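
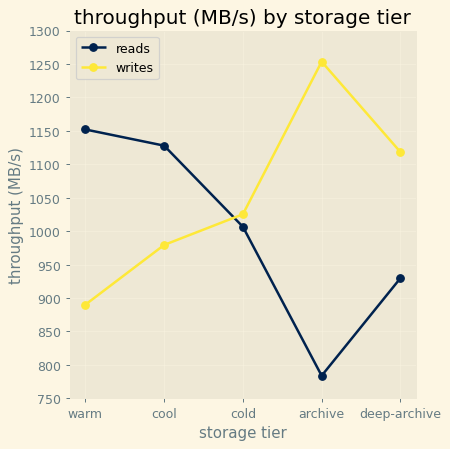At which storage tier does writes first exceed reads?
cold

cool: writes ≈ 1000 vs reads ≈ 1150 (not yet); cold: writes ≈ 1050 vs reads ≈ 1000 (first crossover).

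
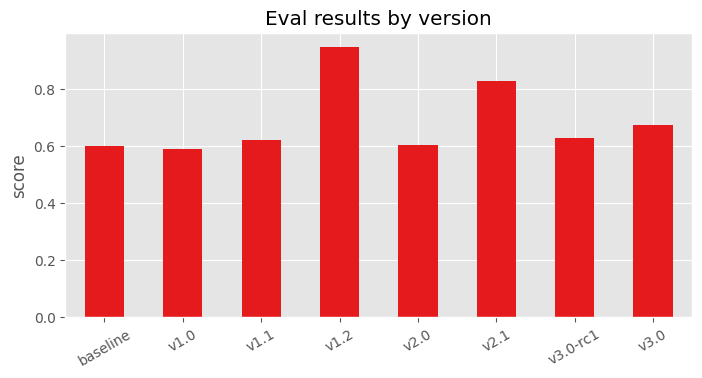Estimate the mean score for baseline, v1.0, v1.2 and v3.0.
(0.6 + 0.6 + 0.9 + 0.7) / 4 ≈ 0.7.

≈ 0.7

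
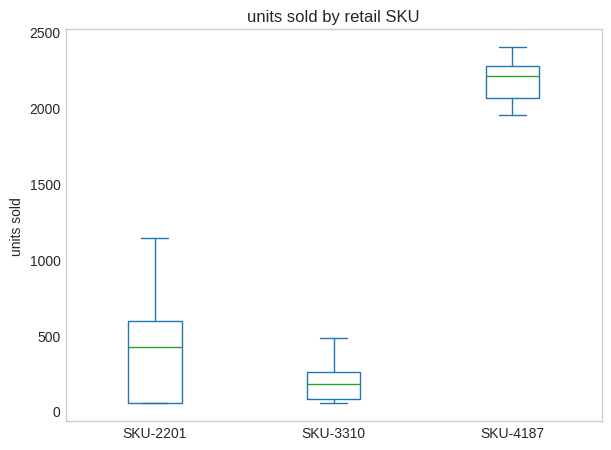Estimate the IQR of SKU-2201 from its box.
Q3 ≈ 600, Q1 ≈ 0; IQR ≈ 600.

≈ 600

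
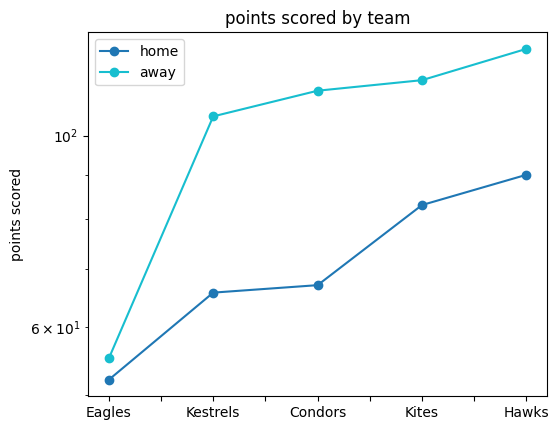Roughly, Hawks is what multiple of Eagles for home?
≈ 1.8×

Hawks ≈ 90, Eagles ≈ 50; 90/50 ≈ 1.8.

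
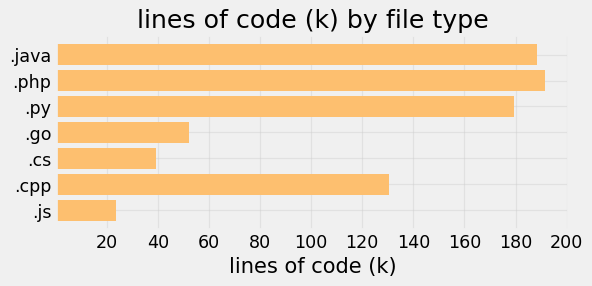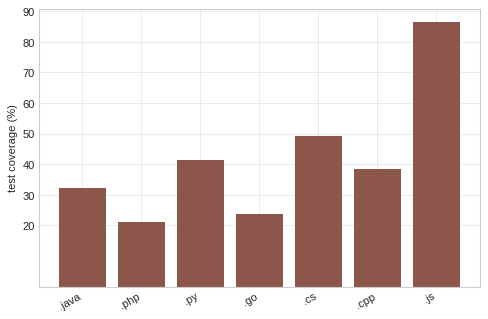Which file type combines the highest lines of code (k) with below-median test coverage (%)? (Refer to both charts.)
.php

Chart 2 median test coverage (%) ≈ 40; below-median file types: .java, .php, .go. Among those, .php has the highest lines of code (k) (≈ 200).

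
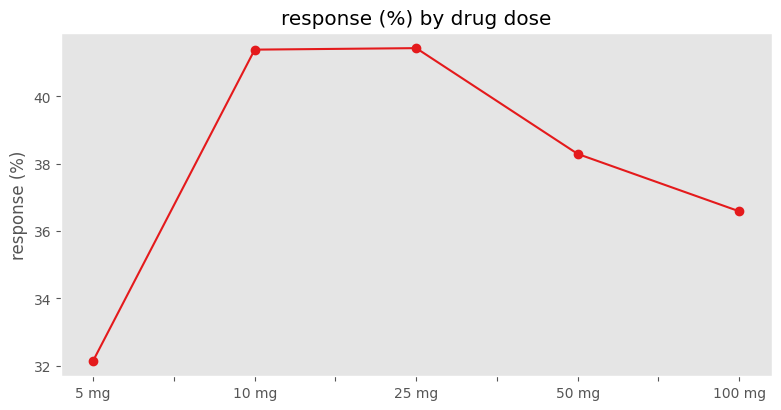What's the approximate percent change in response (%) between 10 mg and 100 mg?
10 mg ≈ 41, 100 mg ≈ 37; (37 − 41) / 41 ≈ -9.8%.

≈ -9.8%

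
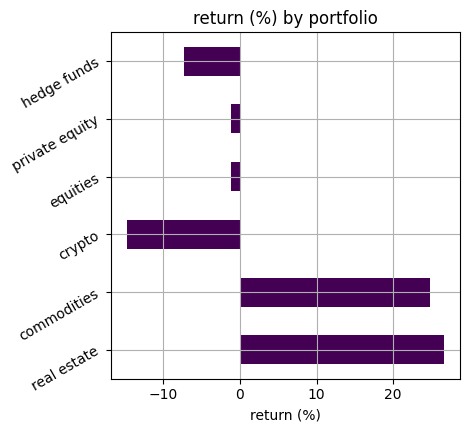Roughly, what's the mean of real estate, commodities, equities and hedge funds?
(25 + 25 + 0 + -5) / 4 ≈ 11.

≈ 11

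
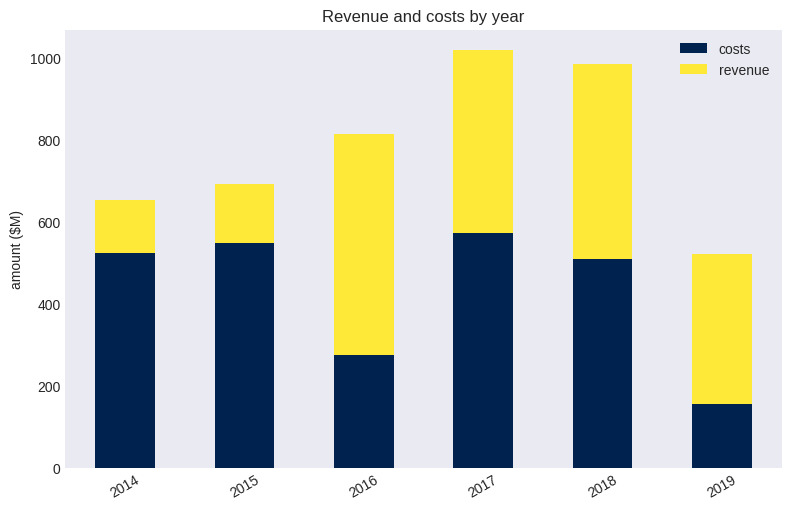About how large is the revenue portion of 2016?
revenue top ≈ 800, bottom ≈ 300; segment ≈ 500.

≈ 500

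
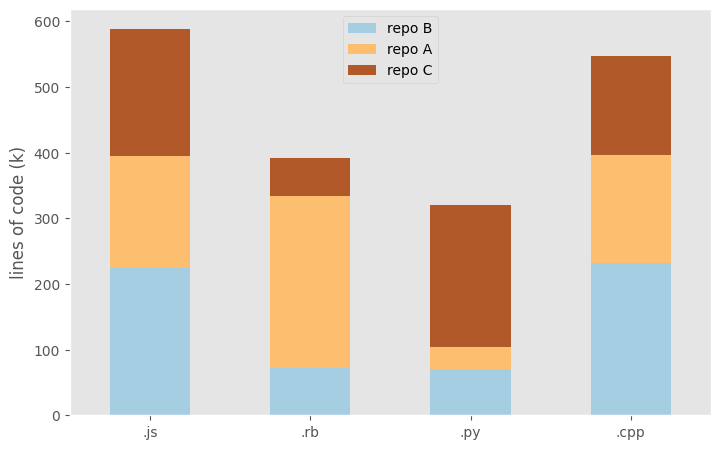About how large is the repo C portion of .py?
≈ 200

repo C top ≈ 300, bottom ≈ 100; segment ≈ 200.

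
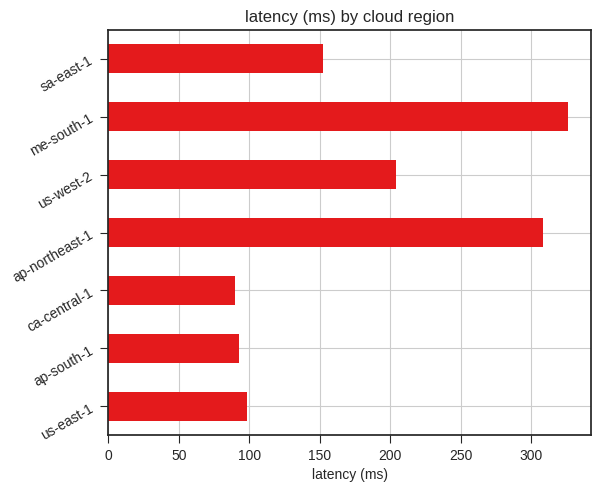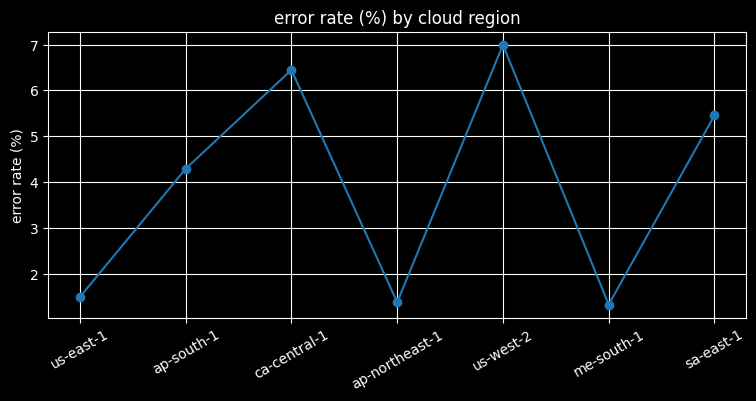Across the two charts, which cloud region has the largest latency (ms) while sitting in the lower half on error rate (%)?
Chart 2 median error rate (%) ≈ 4; below-median cloud regions: us-east-1, ap-northeast-1, me-south-1. Among those, me-south-1 has the highest latency (ms) (≈ 350).

me-south-1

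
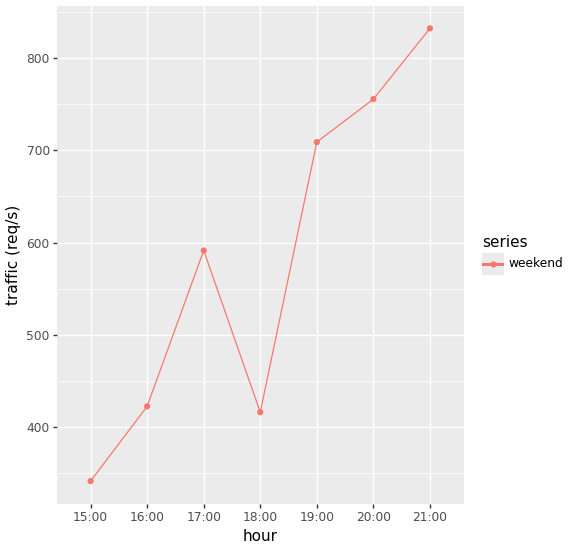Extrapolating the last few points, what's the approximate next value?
≈ 925

Last three: 700, 750, 850 → slope ≈ 75/step → next ≈ 925.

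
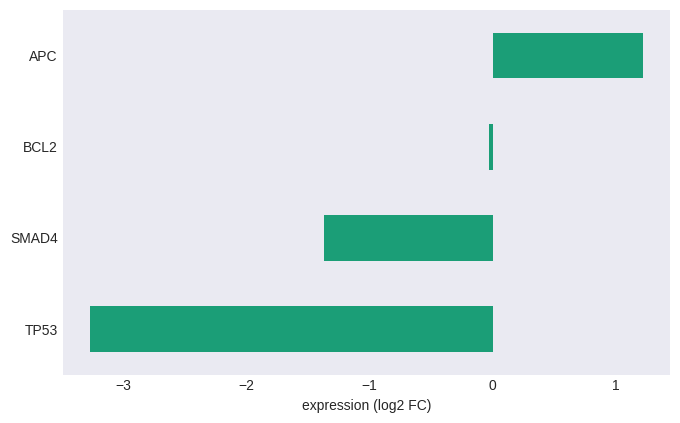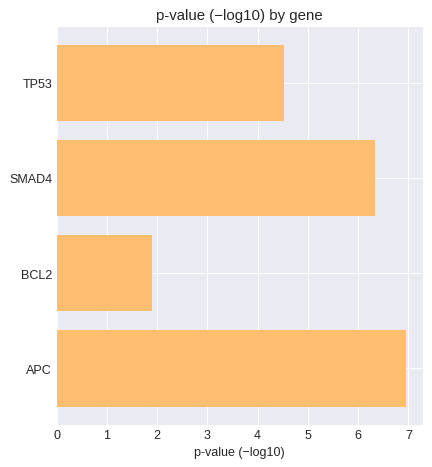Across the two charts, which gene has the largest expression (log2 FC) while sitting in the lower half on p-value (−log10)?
Chart 2 median p-value (−log10) ≈ 5; below-median genes: TP53, BCL2. Among those, BCL2 has the highest expression (log2 FC) (≈ 0).

BCL2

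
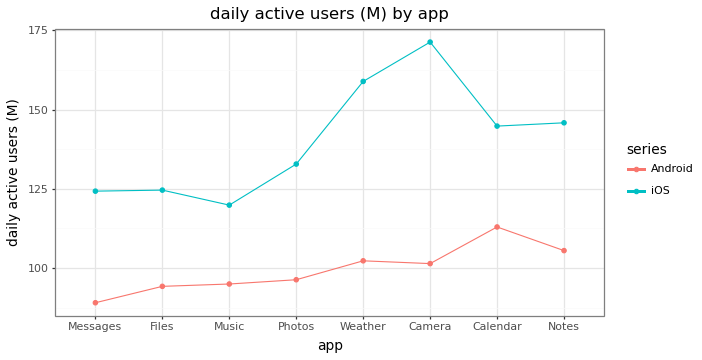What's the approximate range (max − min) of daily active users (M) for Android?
Max Calendar ≈ 110, min Messages ≈ 90; range ≈ 20.

≈ 20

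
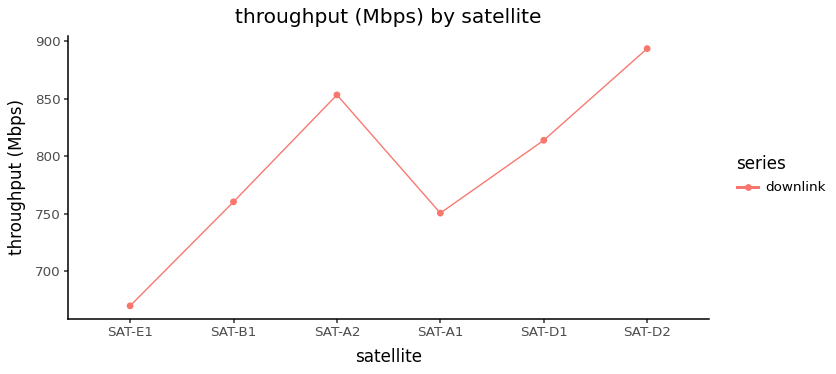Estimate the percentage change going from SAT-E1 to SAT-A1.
≈ +15.2%

SAT-E1 ≈ 660, SAT-A1 ≈ 760; (760 − 660) / 660 ≈ +15.2%.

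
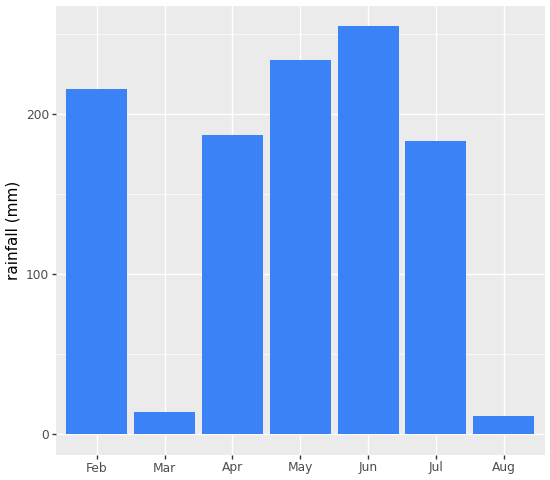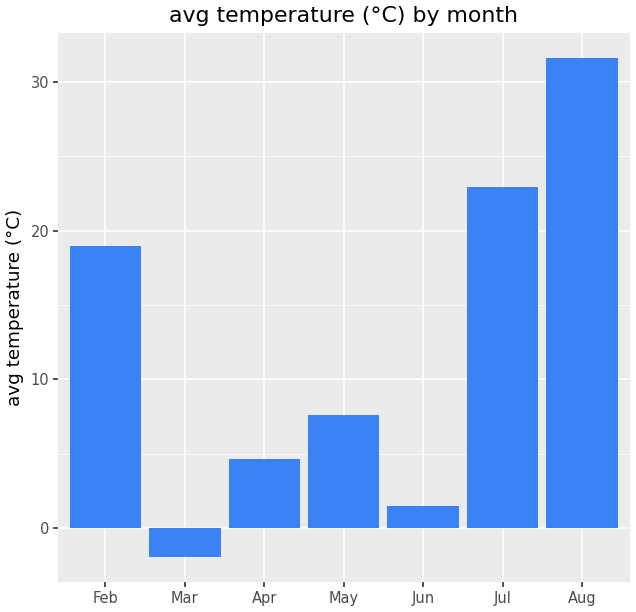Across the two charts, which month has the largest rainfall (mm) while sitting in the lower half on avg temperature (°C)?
Jun

Chart 2 median avg temperature (°C) ≈ 10; below-median months: Mar, Apr, Jun. Among those, Jun has the highest rainfall (mm) (≈ 250).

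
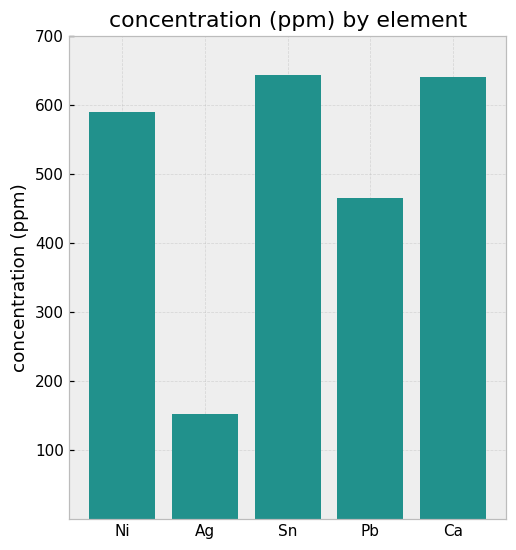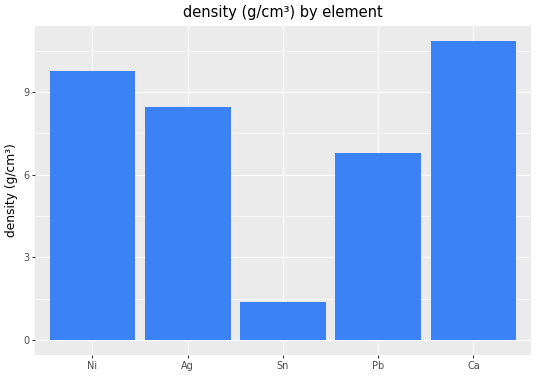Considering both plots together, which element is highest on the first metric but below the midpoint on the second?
Chart 2 median density (g/cm³) ≈ 8; below-median elements: Sn, Pb. Among those, Sn has the highest concentration (ppm) (≈ 600).

Sn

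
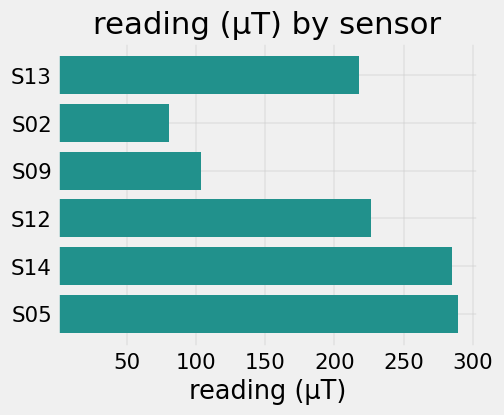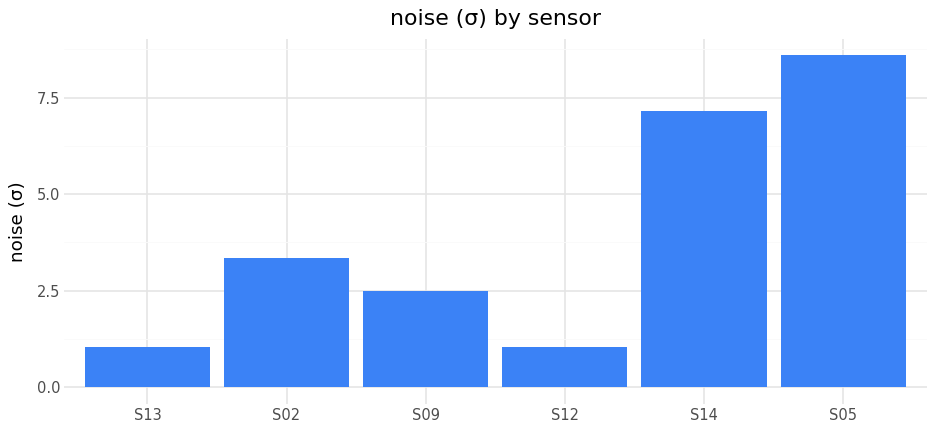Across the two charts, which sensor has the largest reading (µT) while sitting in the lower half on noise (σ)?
Chart 2 median noise (σ) ≈ 3; below-median sensors: S13, S09, S12. Among those, S12 has the highest reading (µT) (≈ 250).

S12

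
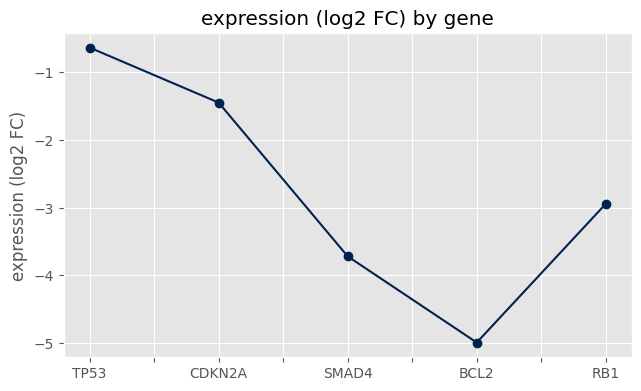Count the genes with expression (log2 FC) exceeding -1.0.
1

Above -1.0: TP53.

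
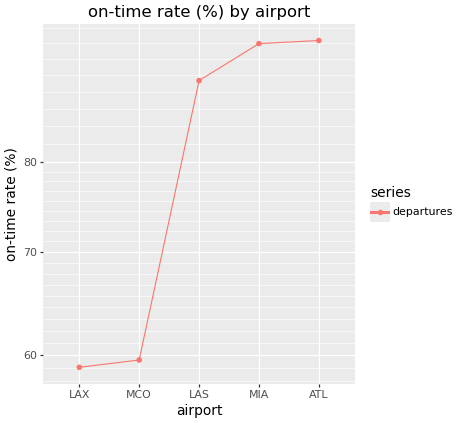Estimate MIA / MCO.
≈ 1.58×

MIA ≈ 95, MCO ≈ 60; 95/60 ≈ 1.58.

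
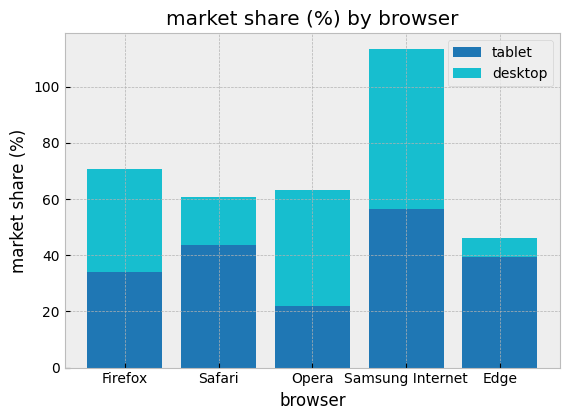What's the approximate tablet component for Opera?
tablet top ≈ 20, bottom ≈ 0; segment ≈ 20.

≈ 20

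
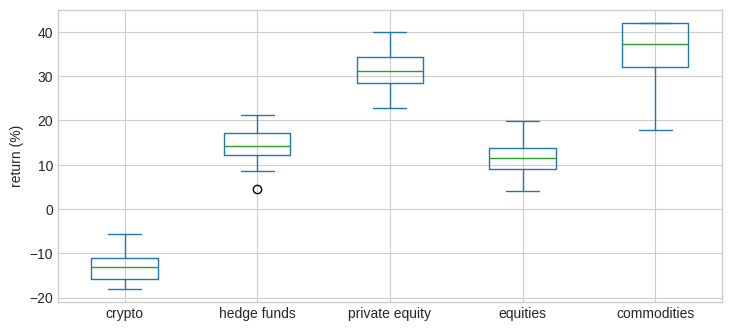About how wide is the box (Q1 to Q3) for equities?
≈ 5

Q3 ≈ 15, Q1 ≈ 10; IQR ≈ 5.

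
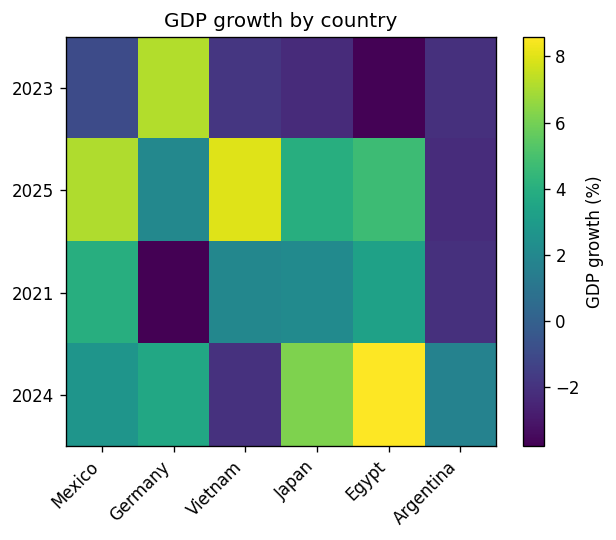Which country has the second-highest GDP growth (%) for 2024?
Top 3 for 2024: Egypt ≈ 8, Japan ≈ 6, Germany ≈ 4.

Japan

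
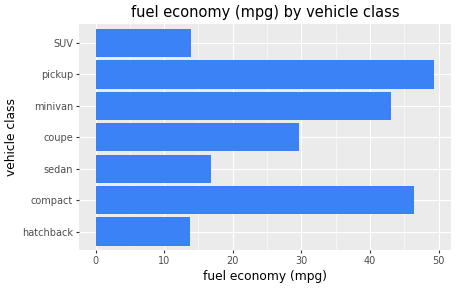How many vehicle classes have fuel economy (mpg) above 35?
Above 35: compact, minivan, pickup.

3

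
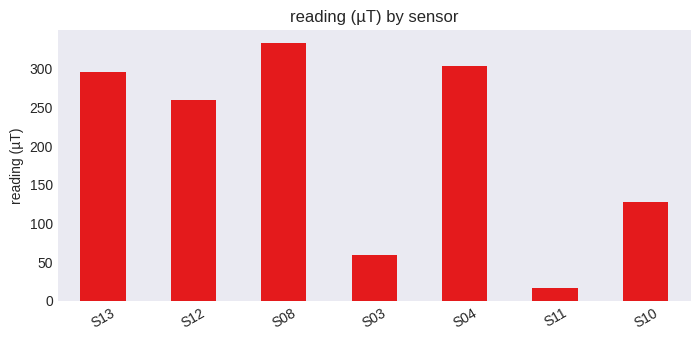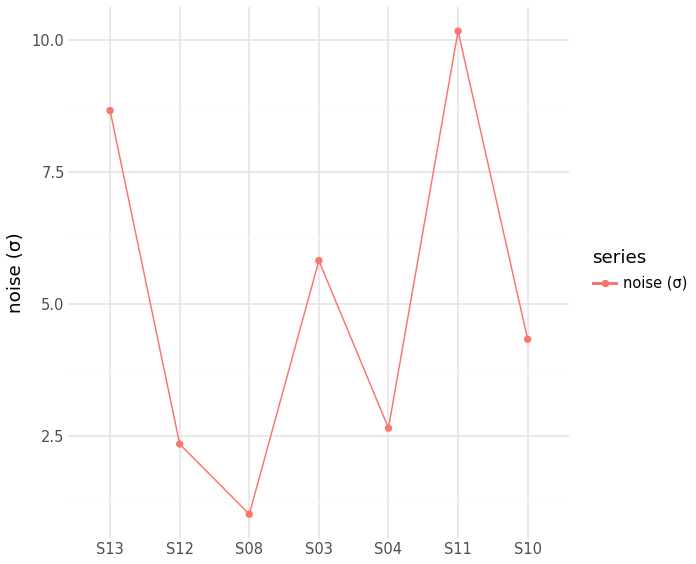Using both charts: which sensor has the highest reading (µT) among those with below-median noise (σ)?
Chart 2 median noise (σ) ≈ 4; below-median sensors: S12, S08, S04. Among those, S08 has the highest reading (µT) (≈ 350).

S08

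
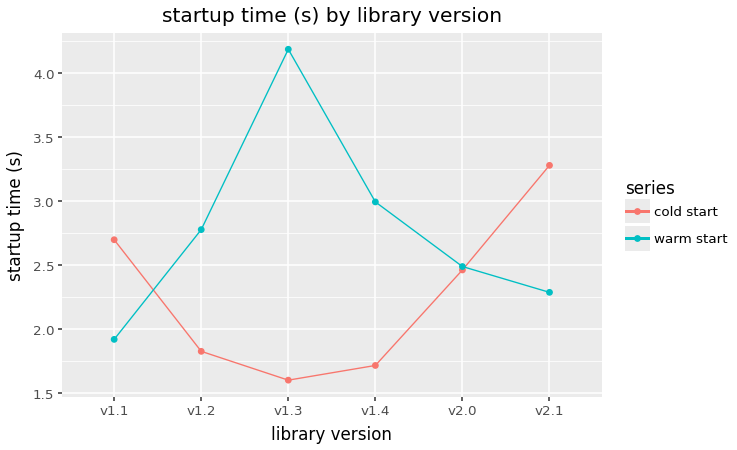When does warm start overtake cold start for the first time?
v1.2

v1.1: warm start ≈ 2.0 vs cold start ≈ 2.5 (not yet); v1.2: warm start ≈ 3.0 vs cold start ≈ 2.0 (first crossover).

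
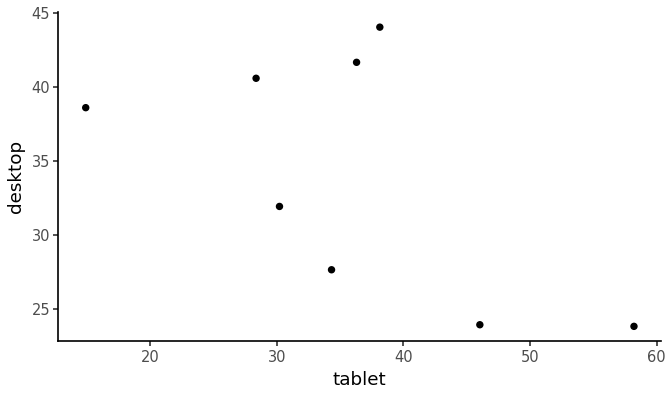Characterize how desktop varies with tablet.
Points are negatively correlated; moderate (|r| ≈ 0.6).

negative, moderate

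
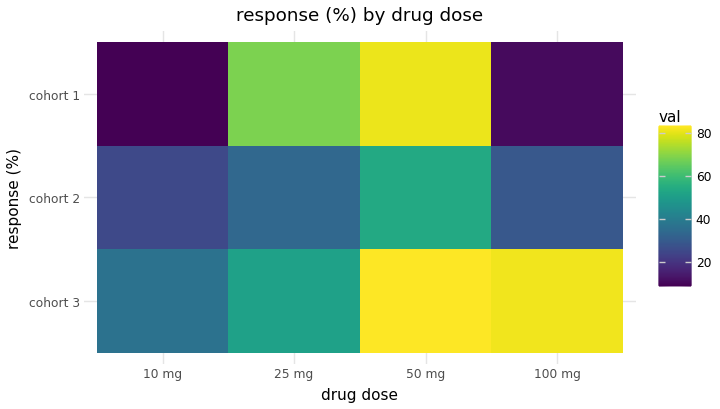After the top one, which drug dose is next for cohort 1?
Top 3 for cohort 1: 50 mg ≈ 80, 25 mg ≈ 70, 100 mg ≈ 10.

25 mg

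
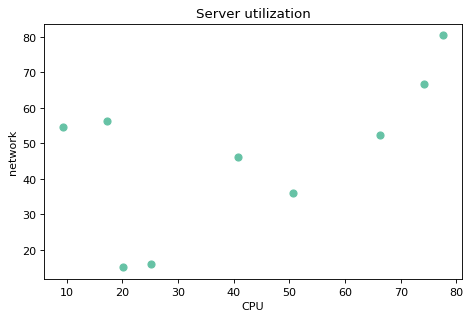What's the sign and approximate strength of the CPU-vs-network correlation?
positive, moderate

Points are positively correlated; moderate (|r| ≈ 0.6).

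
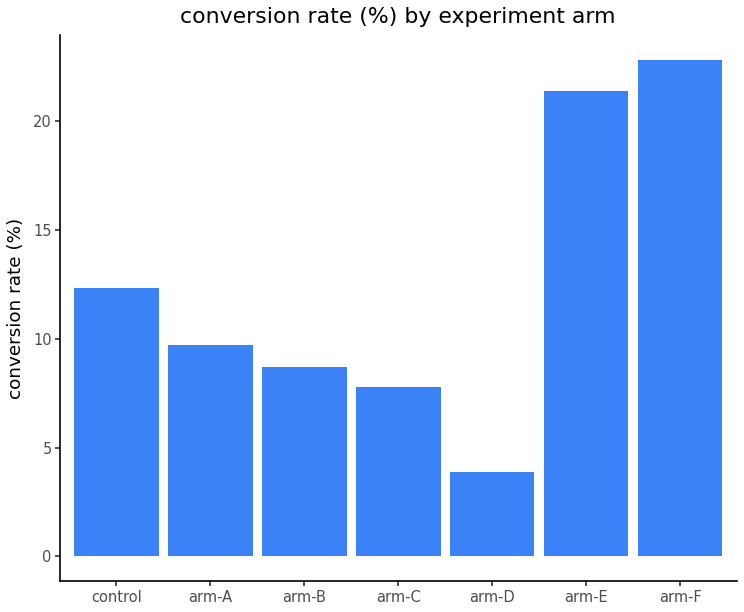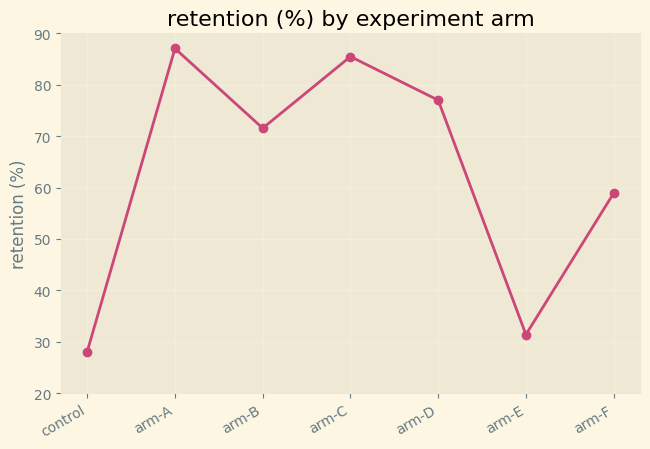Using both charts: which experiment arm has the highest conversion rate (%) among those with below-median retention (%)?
Chart 2 median retention (%) ≈ 70; below-median experiment arms: control, arm-E, arm-F. Among those, arm-F has the highest conversion rate (%) (≈ 25).

arm-F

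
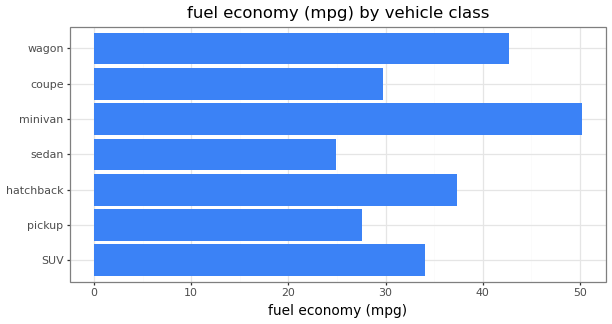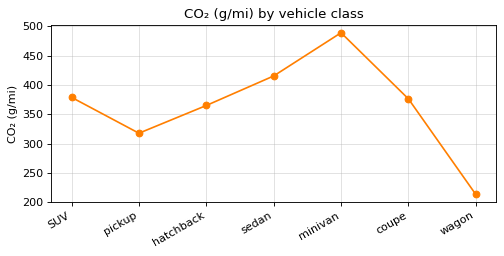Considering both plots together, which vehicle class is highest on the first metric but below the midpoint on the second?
wagon

Chart 2 median CO₂ (g/mi) ≈ 400; below-median vehicle classes: pickup, hatchback, wagon. Among those, wagon has the highest fuel economy (mpg) (≈ 45).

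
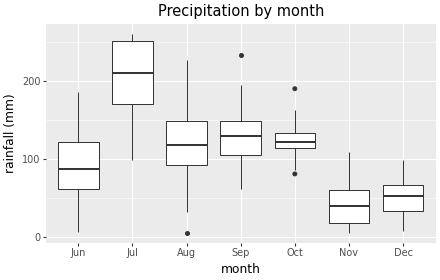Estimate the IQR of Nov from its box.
Q3 ≈ 60, Q1 ≈ 20; IQR ≈ 40.

≈ 40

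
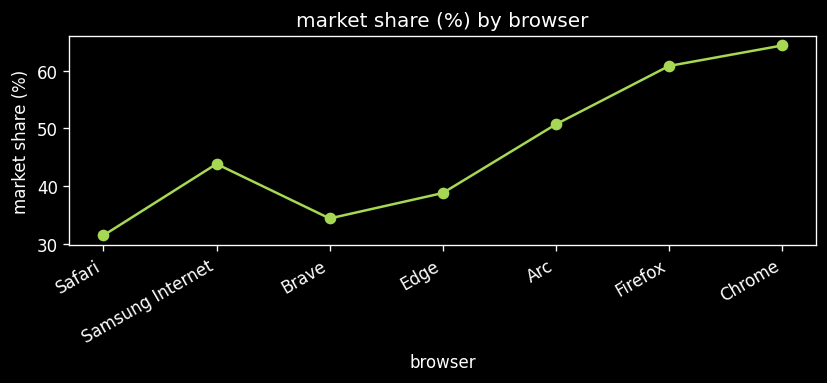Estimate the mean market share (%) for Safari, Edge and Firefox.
(30 + 40 + 60) / 3 ≈ 43.

≈ 43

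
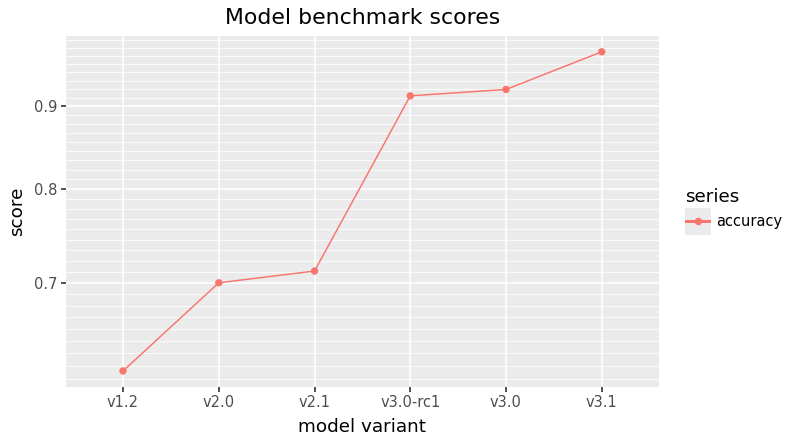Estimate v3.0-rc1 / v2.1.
≈ 1.29×

v3.0-rc1 ≈ 0.90, v2.1 ≈ 0.70; 0.90/0.70 ≈ 1.29.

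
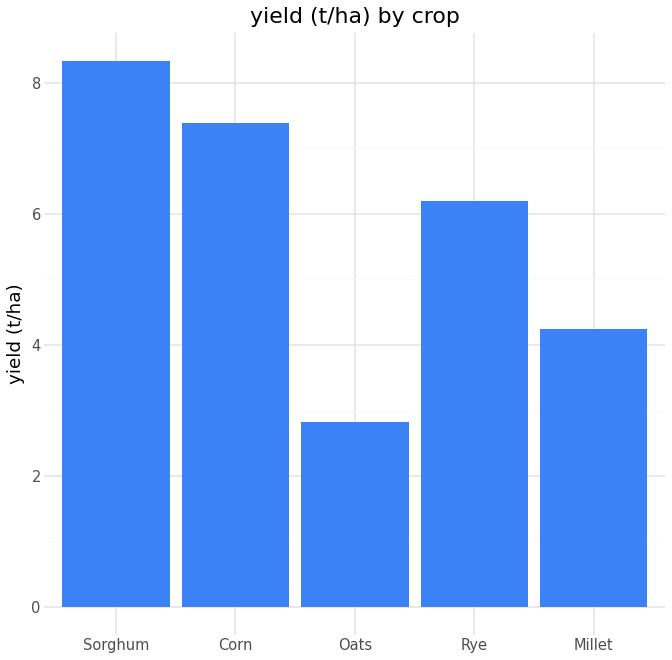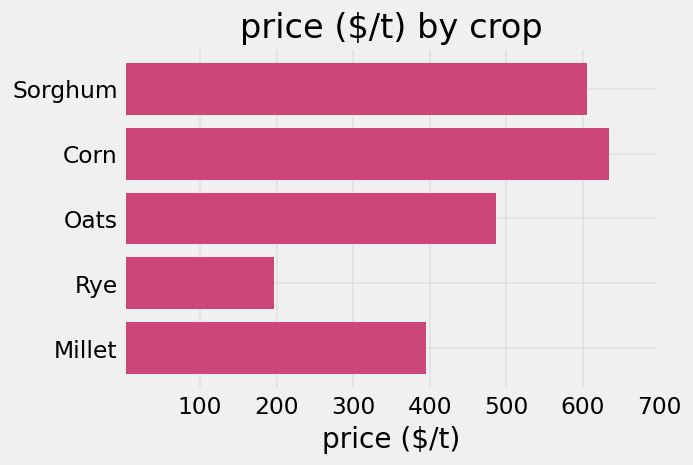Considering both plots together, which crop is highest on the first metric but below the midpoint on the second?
Chart 2 median price ($/t) ≈ 500; below-median crops: Rye, Millet. Among those, Rye has the highest yield (t/ha) (≈ 6).

Rye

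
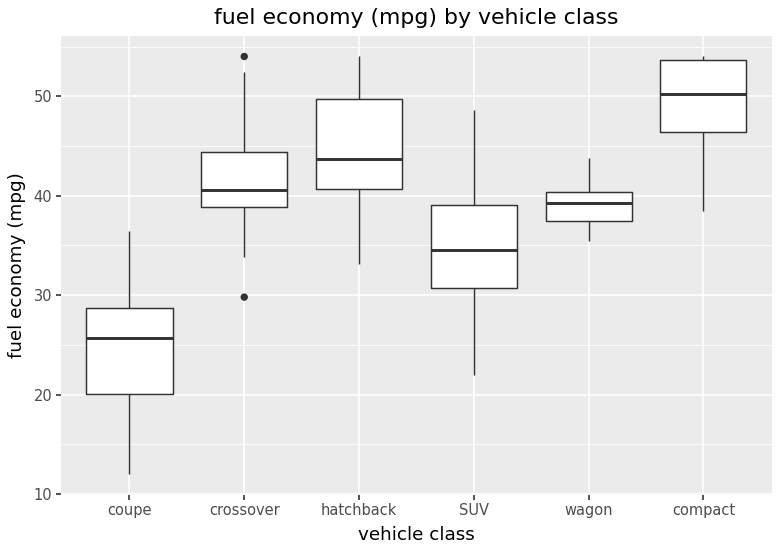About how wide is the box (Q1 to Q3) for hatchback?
≈ 10

Q3 ≈ 50, Q1 ≈ 40; IQR ≈ 10.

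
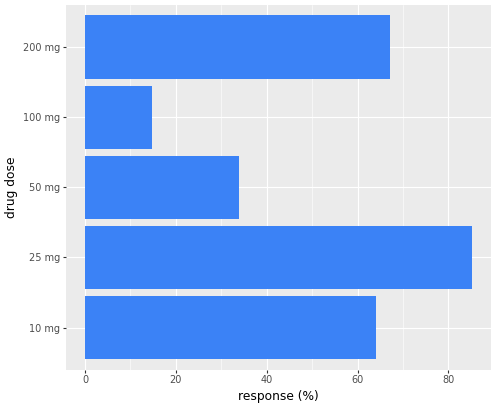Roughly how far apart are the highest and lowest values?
Max 25 mg ≈ 90, min 100 mg ≈ 10; range ≈ 80.

≈ 80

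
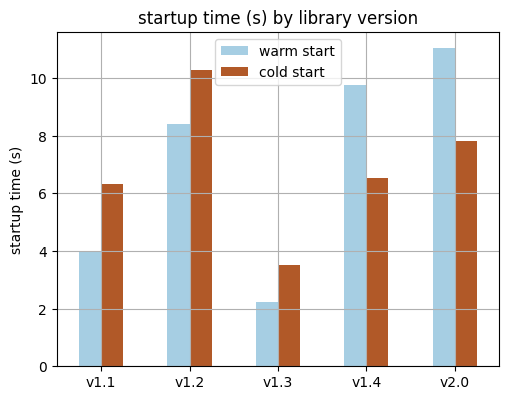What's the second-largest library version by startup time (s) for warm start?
v1.4

Top 3 for warm start: v2.0 ≈ 11, v1.4 ≈ 10, v1.2 ≈ 8.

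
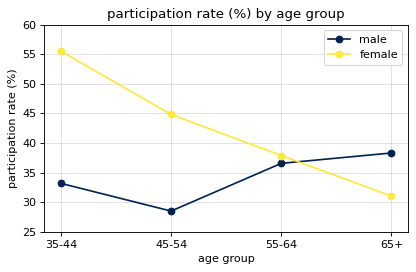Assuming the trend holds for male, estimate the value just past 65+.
≈ 45

Last three: 30, 35, 40 → slope ≈ 5/step → next ≈ 45.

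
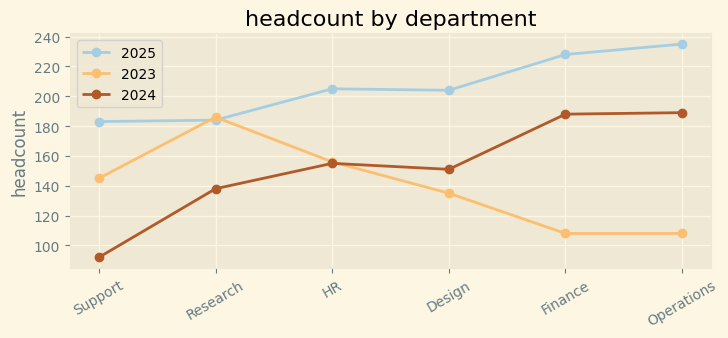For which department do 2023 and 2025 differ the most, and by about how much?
Operations: 2023 ≈ 100, 2025 ≈ 240 → gap ≈ 140. Next-largest (Finance) is only ≈ 120.

Operations, ≈ 140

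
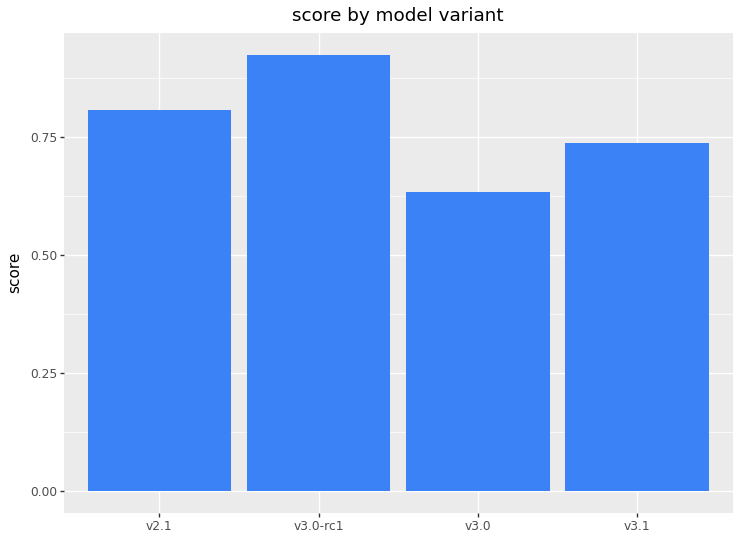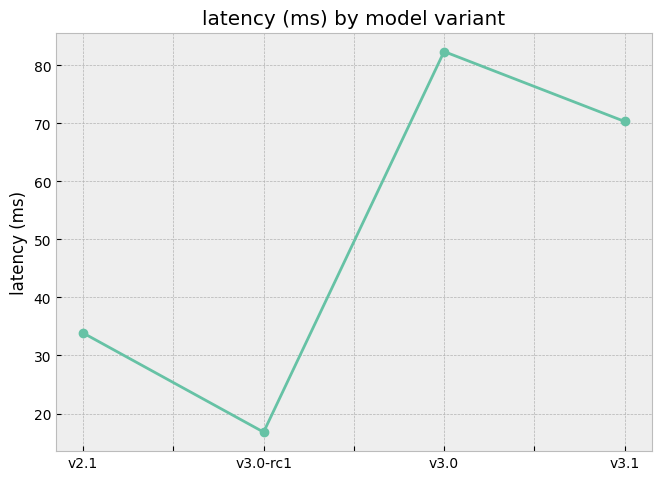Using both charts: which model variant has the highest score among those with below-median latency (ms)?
Chart 2 median latency (ms) ≈ 50; below-median model variants: v2.1, v3.0-rc1. Among those, v3.0-rc1 has the highest score (≈ 0.9).

v3.0-rc1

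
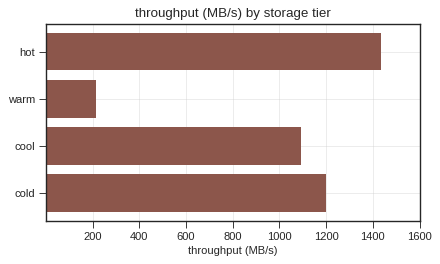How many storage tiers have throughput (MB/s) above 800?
3

Above 800: hot, cool, cold.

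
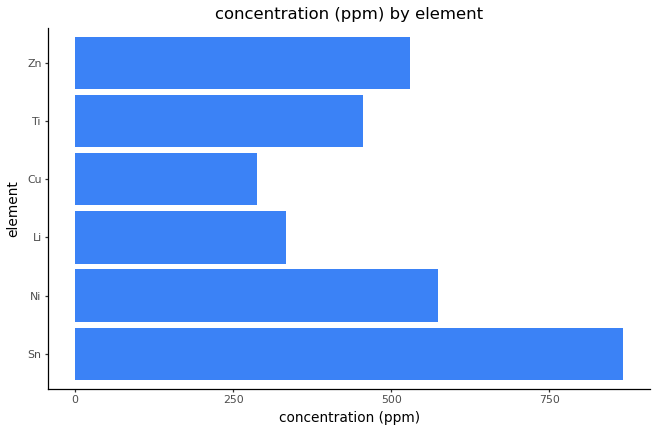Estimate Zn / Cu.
≈ 1.67×

Zn ≈ 500, Cu ≈ 300; 500/300 ≈ 1.67.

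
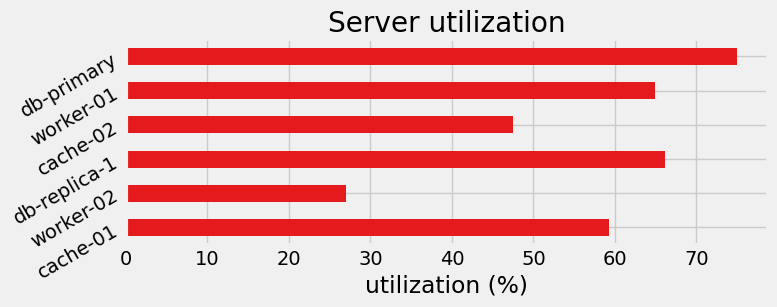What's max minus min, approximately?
≈ 50

Max db-primary ≈ 80, min worker-02 ≈ 30; range ≈ 50.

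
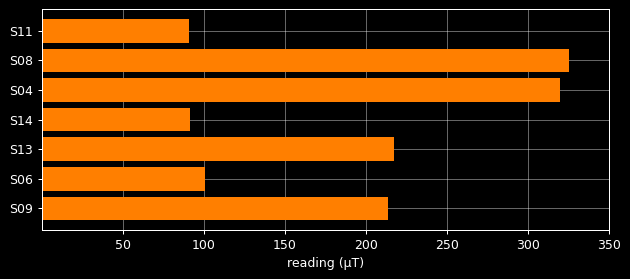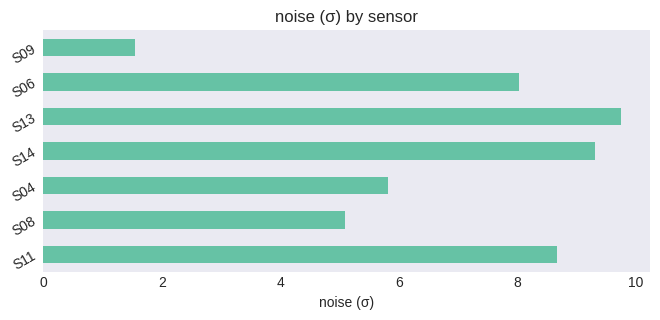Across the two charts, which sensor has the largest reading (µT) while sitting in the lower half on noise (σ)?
S08

Chart 2 median noise (σ) ≈ 8; below-median sensors: S08, S04, S09. Among those, S08 has the highest reading (µT) (≈ 350).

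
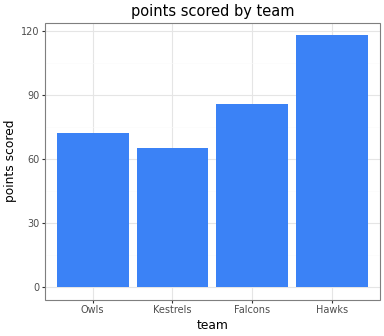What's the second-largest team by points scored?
Top 3: Hawks ≈ 120, Falcons ≈ 90, Owls ≈ 70.

Falcons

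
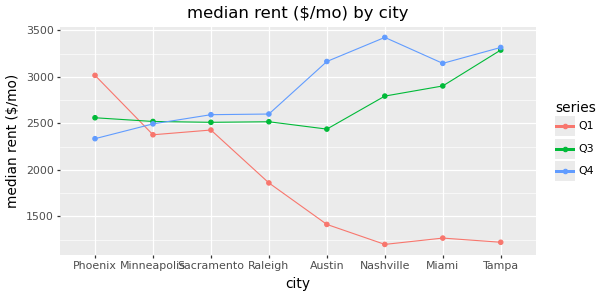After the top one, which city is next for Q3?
Miami

Top 3 for Q3: Tampa ≈ 3200, Miami ≈ 3000, Nashville ≈ 2800.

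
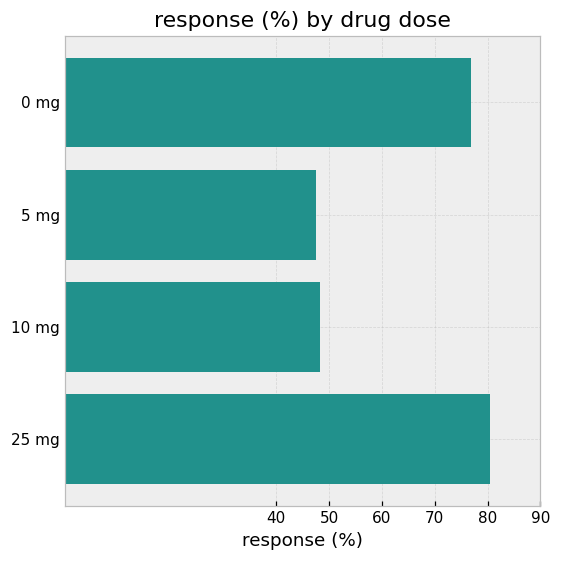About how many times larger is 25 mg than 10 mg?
≈ 1.6×

25 mg ≈ 80, 10 mg ≈ 50; 80/50 ≈ 1.6.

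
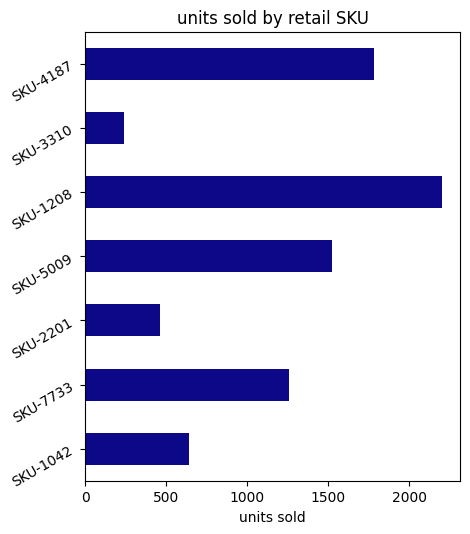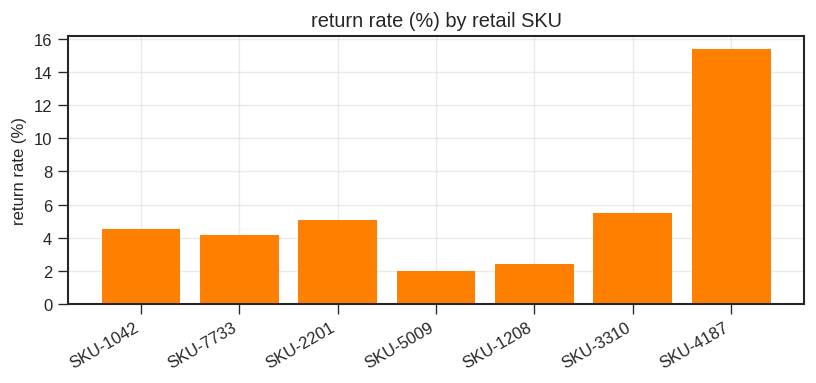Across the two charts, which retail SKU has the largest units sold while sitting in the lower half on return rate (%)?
Chart 2 median return rate (%) ≈ 4; below-median retail SKUs: SKU-7733, SKU-5009, SKU-1208. Among those, SKU-1208 has the highest units sold (≈ 2000).

SKU-1208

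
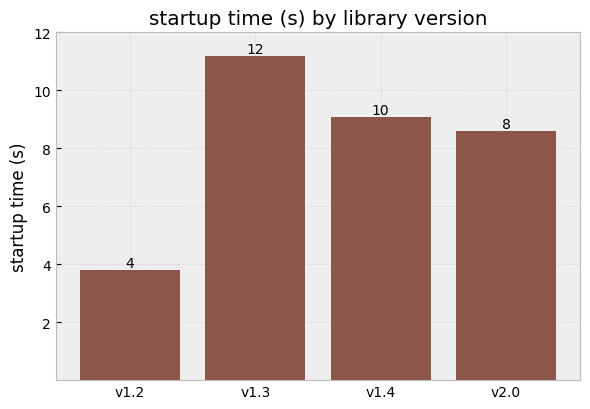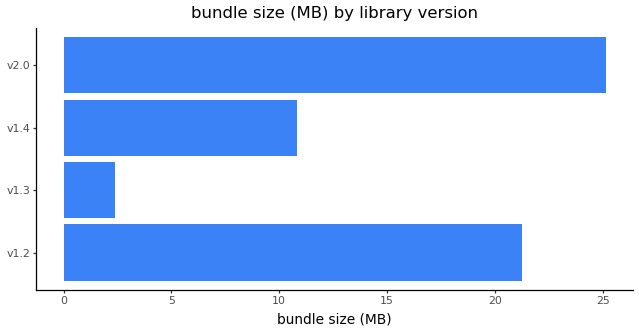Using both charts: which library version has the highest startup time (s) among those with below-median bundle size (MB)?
v1.3

Chart 2 median bundle size (MB) ≈ 15; below-median library versions: v1.3, v1.4. Among those, v1.3 has the highest startup time (s) (≈ 12).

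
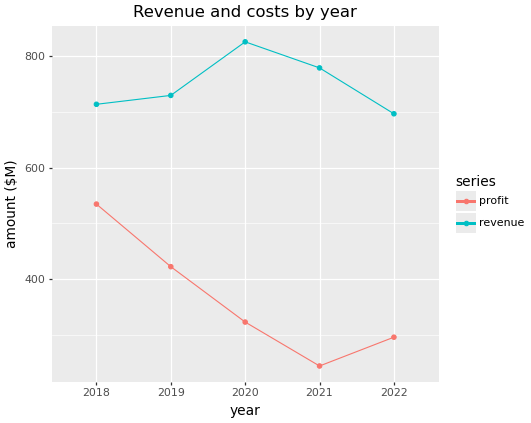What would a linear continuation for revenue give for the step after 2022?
≈ 625

Last three: 850, 800, 700 → slope ≈ -75/step → next ≈ 625.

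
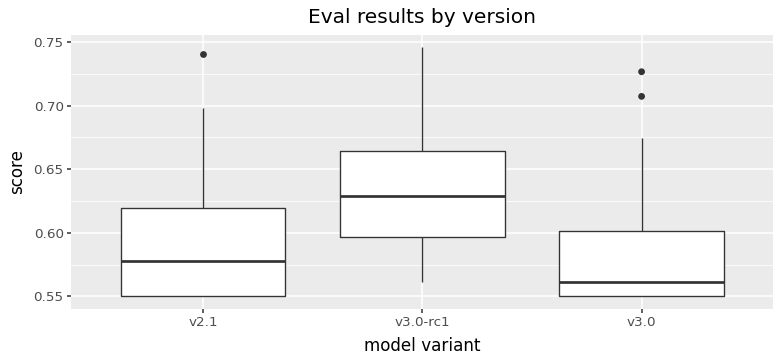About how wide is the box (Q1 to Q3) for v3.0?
≈ 0.05

Q3 ≈ 0.60, Q1 ≈ 0.55; IQR ≈ 0.05.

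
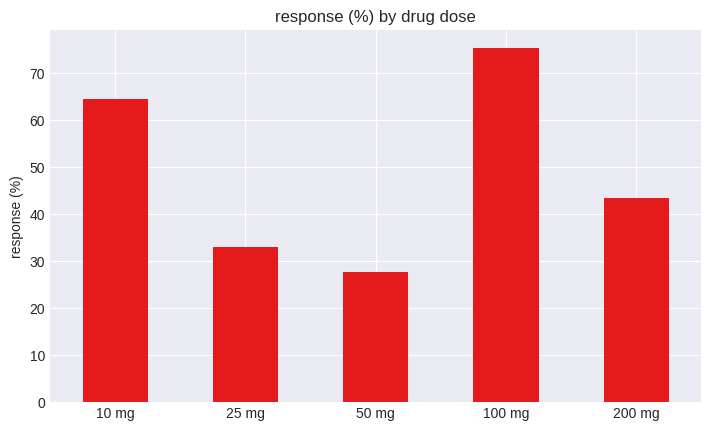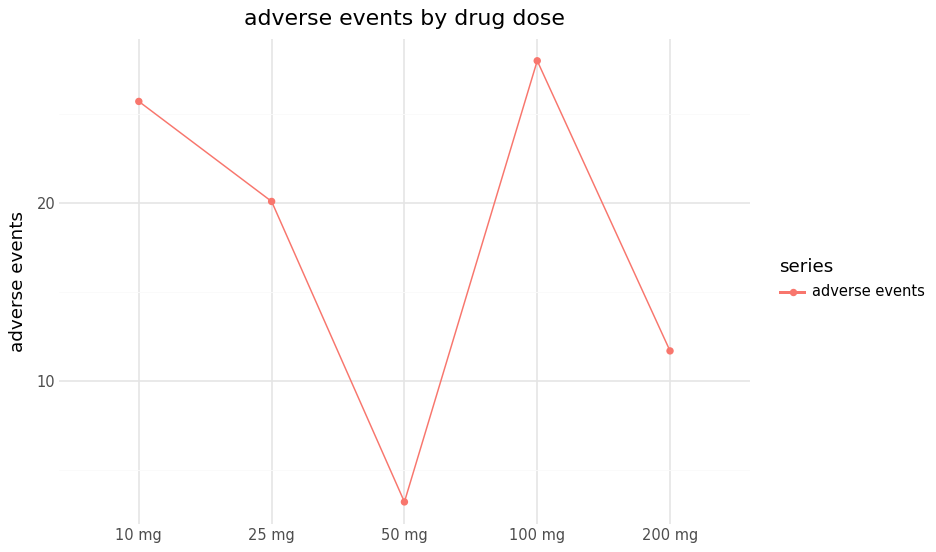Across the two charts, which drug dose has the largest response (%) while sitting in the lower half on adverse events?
Chart 2 median adverse events ≈ 20; below-median drug doses: 50 mg, 200 mg. Among those, 200 mg has the highest response (%) (≈ 40).

200 mg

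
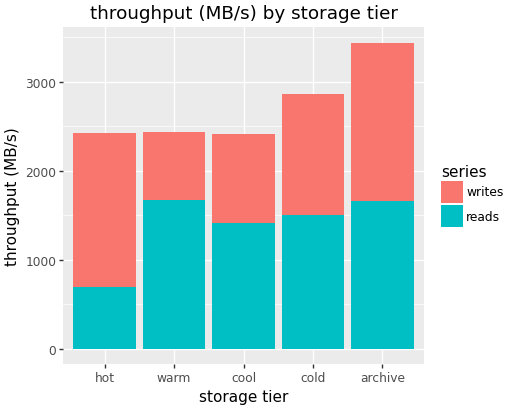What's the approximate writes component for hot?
writes top ≈ 2500, bottom ≈ 500; segment ≈ 2000.

≈ 2000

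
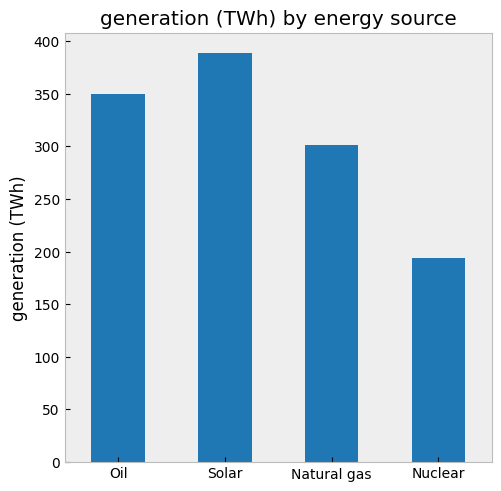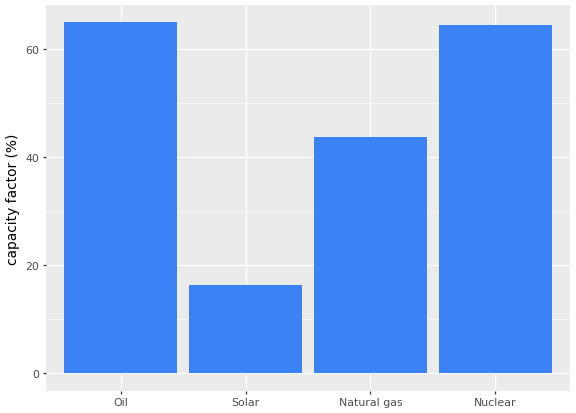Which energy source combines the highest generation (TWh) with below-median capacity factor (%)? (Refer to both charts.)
Chart 2 median capacity factor (%) ≈ 50; below-median energy sources: Solar, Natural gas. Among those, Solar has the highest generation (TWh) (≈ 400).

Solar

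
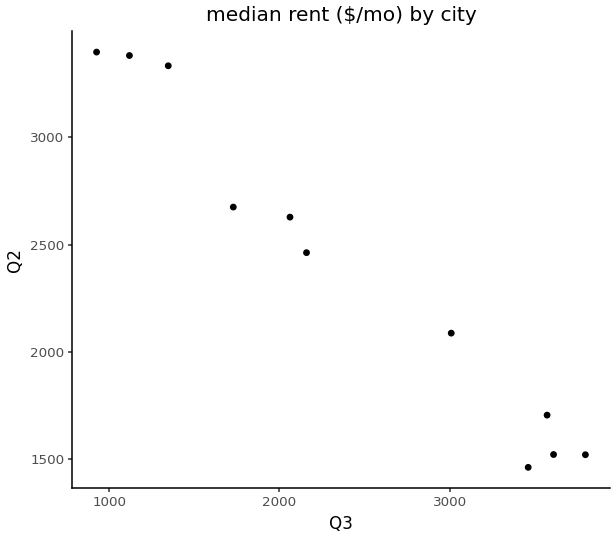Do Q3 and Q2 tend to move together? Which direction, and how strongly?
Points are negatively correlated; strong (|r| ≈ 1.0).

negative, strong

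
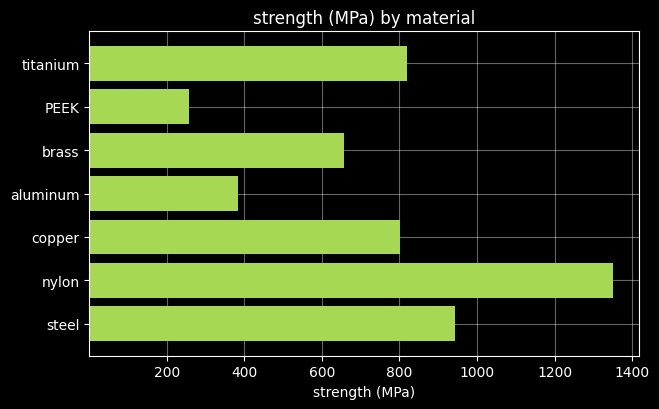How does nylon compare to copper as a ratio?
nylon ≈ 1400, copper ≈ 800; 1400/800 ≈ 1.75.

≈ 1.75×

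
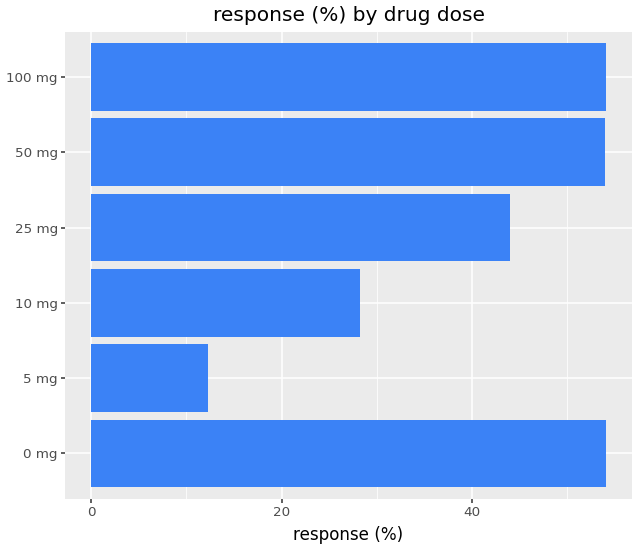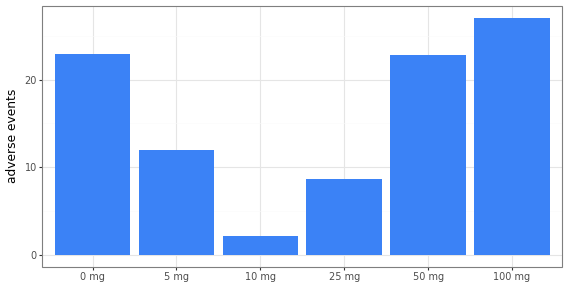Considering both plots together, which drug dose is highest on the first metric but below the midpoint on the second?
25 mg

Chart 2 median adverse events ≈ 15; below-median drug doses: 5 mg, 10 mg, 25 mg. Among those, 25 mg has the highest response (%) (≈ 45).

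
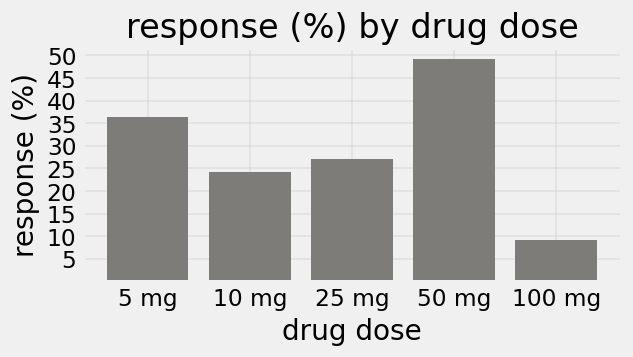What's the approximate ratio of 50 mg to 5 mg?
50 mg ≈ 50, 5 mg ≈ 35; 50/35 ≈ 1.43.

≈ 1.43×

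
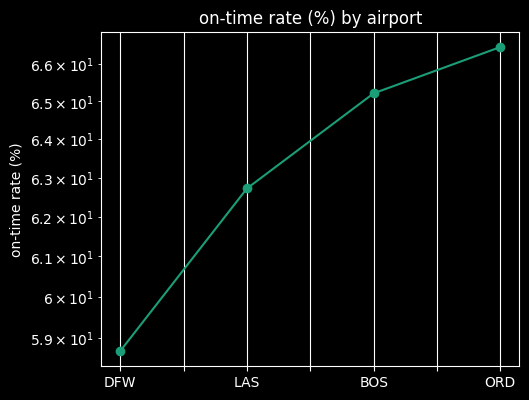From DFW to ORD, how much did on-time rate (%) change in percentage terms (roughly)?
DFW ≈ 59, ORD ≈ 66; (66 − 59) / 59 ≈ +11.9%.

≈ +11.9%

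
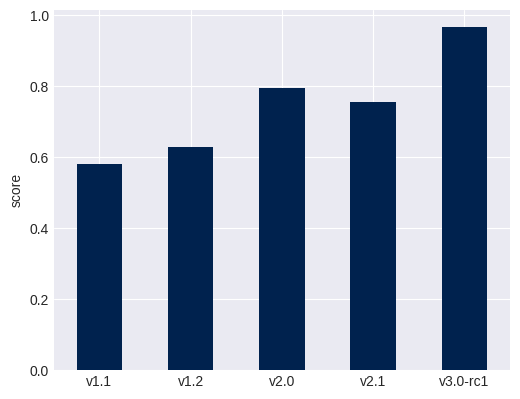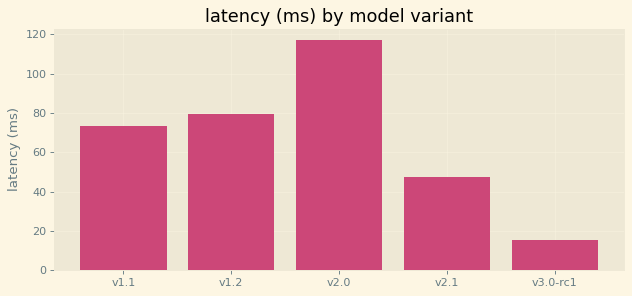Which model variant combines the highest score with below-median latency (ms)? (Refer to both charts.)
v3.0-rc1

Chart 2 median latency (ms) ≈ 80; below-median model variants: v2.1, v3.0-rc1. Among those, v3.0-rc1 has the highest score (≈ 1).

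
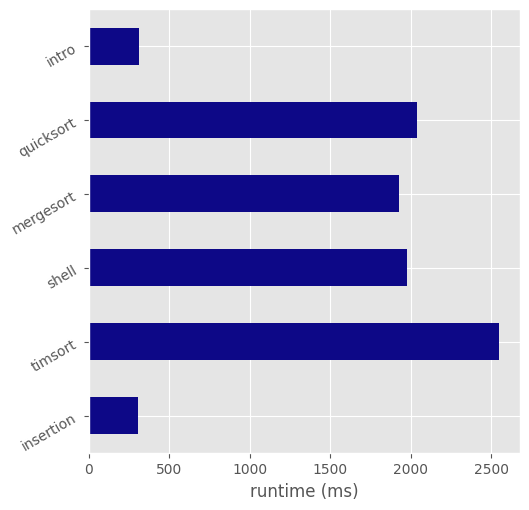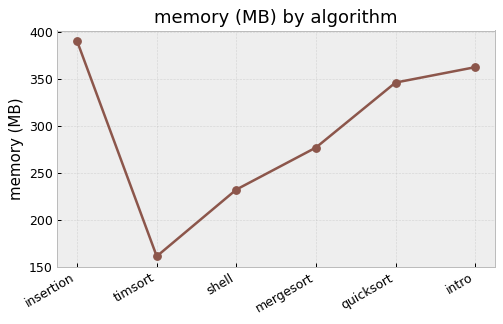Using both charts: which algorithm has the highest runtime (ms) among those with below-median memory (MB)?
Chart 2 median memory (MB) ≈ 300; below-median algorithms: timsort, shell, mergesort. Among those, timsort has the highest runtime (ms) (≈ 2500).

timsort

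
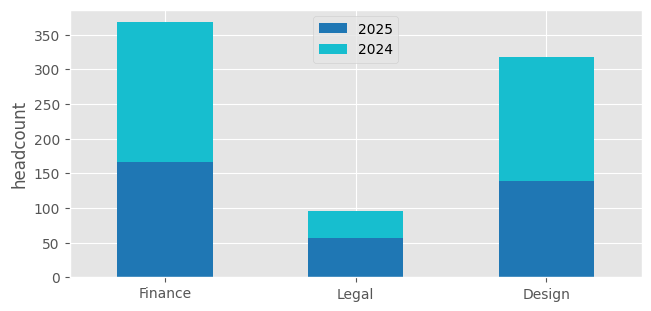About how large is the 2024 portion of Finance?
≈ 200

2024 top ≈ 350, bottom ≈ 150; segment ≈ 200.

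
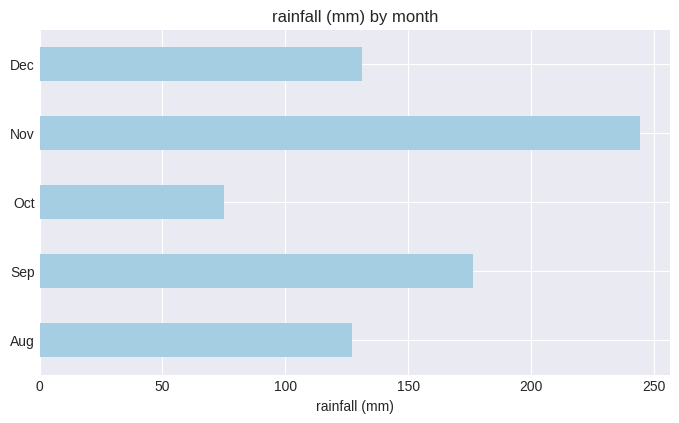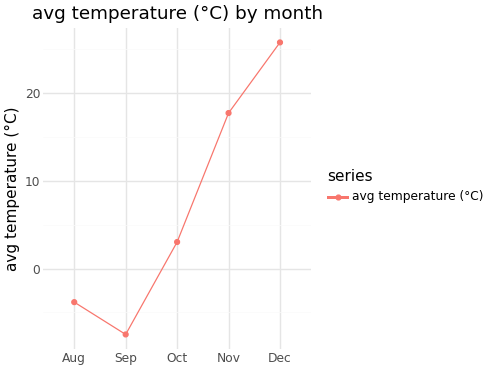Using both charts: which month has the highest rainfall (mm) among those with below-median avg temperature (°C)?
Sep

Chart 2 median avg temperature (°C) ≈ 5; below-median months: Aug, Sep. Among those, Sep has the highest rainfall (mm) (≈ 175).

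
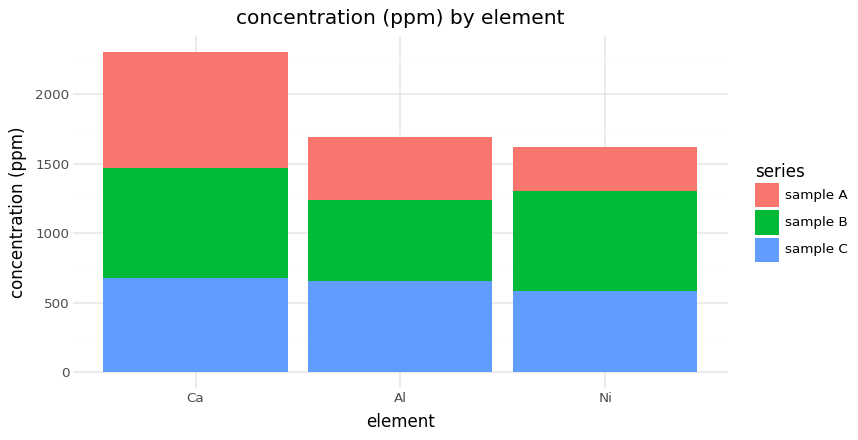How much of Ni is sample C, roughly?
≈ 600

sample C top ≈ 600, bottom ≈ 0; segment ≈ 600.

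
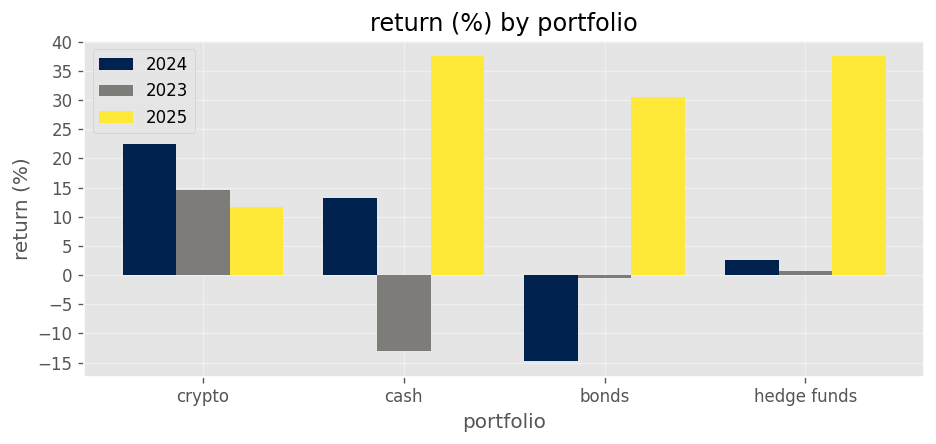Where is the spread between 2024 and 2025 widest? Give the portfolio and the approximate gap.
bonds: 2024 ≈ -15, 2025 ≈ 30 → gap ≈ 45. Next-largest (hedge funds) is only ≈ 35.

bonds, ≈ 45 %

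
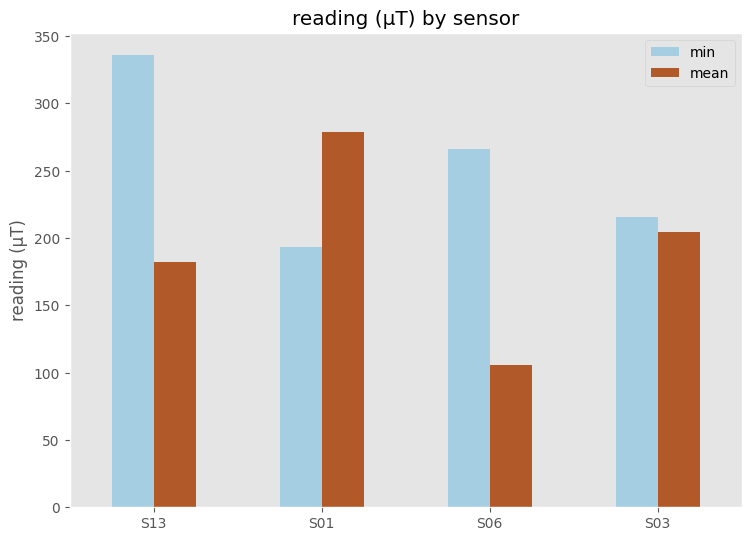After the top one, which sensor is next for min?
Top 3 for min: S13 ≈ 350, S06 ≈ 250, S03 ≈ 200.

S06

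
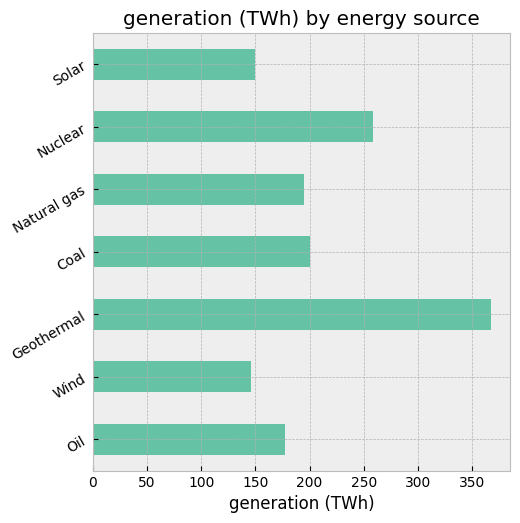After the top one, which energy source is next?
Nuclear

Top 3: Geothermal ≈ 350, Nuclear ≈ 250, Coal ≈ 200.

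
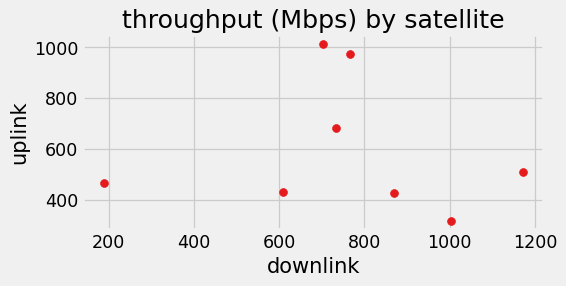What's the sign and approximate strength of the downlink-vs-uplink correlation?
Points are roughly uncorrelated; weak (|r| ≈ 0.1).

no clear correlation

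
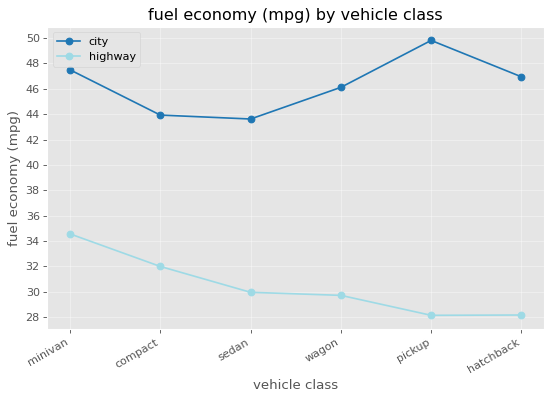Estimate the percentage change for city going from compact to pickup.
≈ +13.6%

compact ≈ 44, pickup ≈ 50; (50 − 44) / 44 ≈ +13.6%.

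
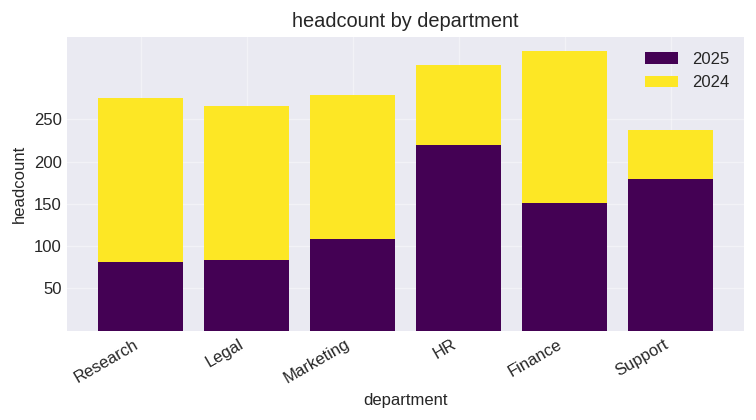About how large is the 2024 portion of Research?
≈ 200

2024 top ≈ 300, bottom ≈ 100; segment ≈ 200.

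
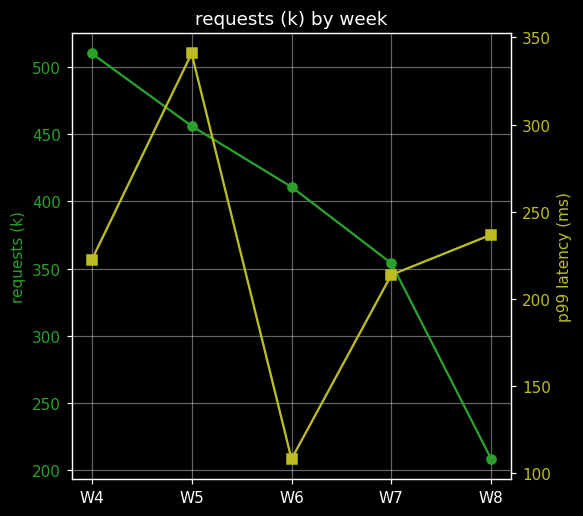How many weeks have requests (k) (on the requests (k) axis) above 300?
Above 300: W4, W5, W6, W7.

4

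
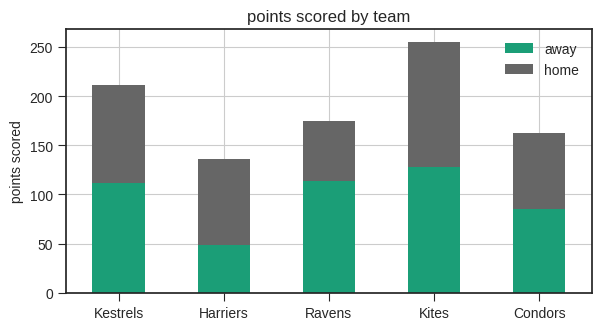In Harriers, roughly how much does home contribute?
home top ≈ 125, bottom ≈ 50; segment ≈ 75.

≈ 75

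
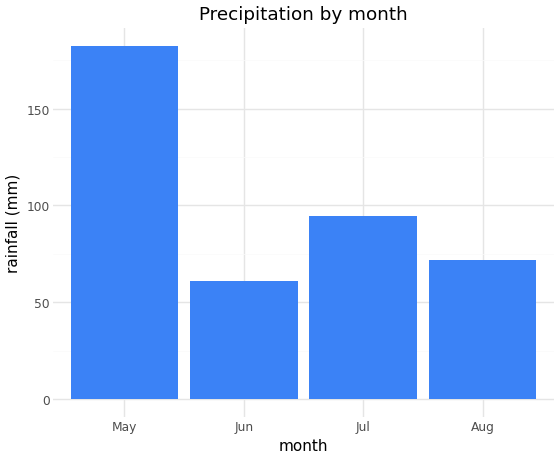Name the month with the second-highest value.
Top 3: May ≈ 180, Jul ≈ 100, Aug ≈ 80.

Jul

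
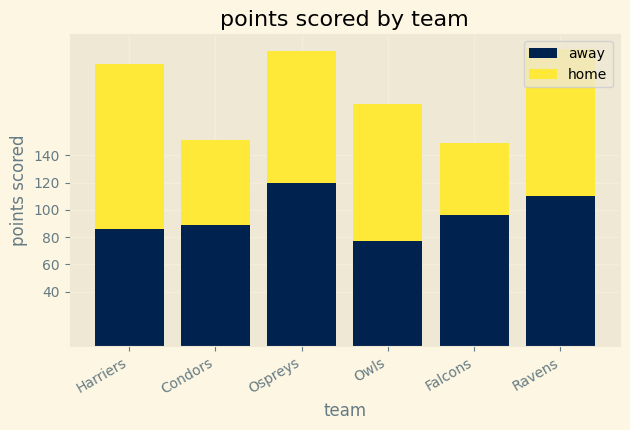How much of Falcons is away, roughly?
≈ 100

away top ≈ 100, bottom ≈ 0; segment ≈ 100.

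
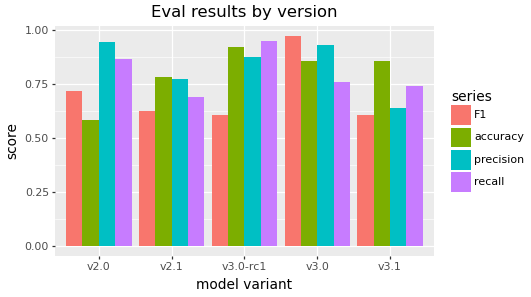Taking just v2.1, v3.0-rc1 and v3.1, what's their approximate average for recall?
(0.7 + 0.9 + 0.7) / 3 ≈ 0.77.

≈ 0.77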